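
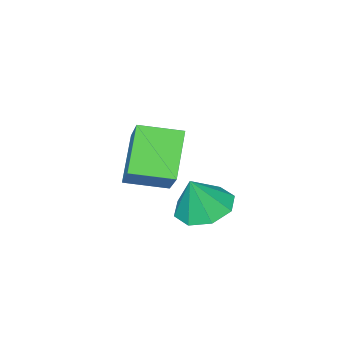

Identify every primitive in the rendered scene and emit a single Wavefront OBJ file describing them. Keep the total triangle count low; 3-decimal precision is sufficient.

v -2.782 -0.964 -1.274
v -3.646 -1.575 -0.114
v -2.038 0.098 -0.159
v -2.902 -0.513 1
v -1.898 -1.807 -1.06
v -2.762 -2.418 0.099
v -1.154 -0.745 0.054
v -2.018 -1.356 1.214
v -2.122 1.007 -0.75
v -1.49 0.589 -1.036
v -1.678 0.953 0.31
v -1.393 1.202 -1.045
v -1.723 1.7 -0.881
v -2.287 1.793 -0.64
v -2.754 1.425 -0.464
v -2.851 0.813 -0.455
v -2.52 0.314 -0.619
v -1.957 0.222 -0.859
f 2 4 1
f 5 2 1
f 1 4 3
f 3 5 1
f 2 8 4
f 6 2 5
f 6 8 2
f 4 8 3
f 7 5 3
f 3 8 7
f 7 6 5
f 8 6 7
f 10 9 12
f 10 12 11
f 12 9 13
f 12 13 11
f 13 9 14
f 13 14 11
f 14 9 15
f 14 15 11
f 15 9 16
f 15 16 11
f 16 9 17
f 16 17 11
f 17 9 18
f 17 18 11
f 18 9 10
f 18 10 11



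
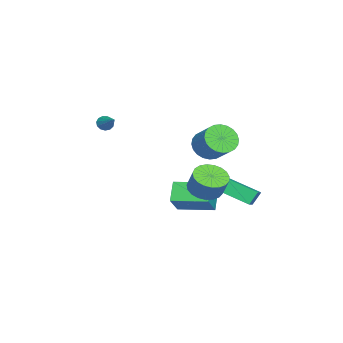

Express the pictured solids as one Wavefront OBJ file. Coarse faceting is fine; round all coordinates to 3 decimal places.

v -1.816 -0.125 -4.087
v -2.836 -0.191 -3.1
v -1.76 2.015 -3.885
v -2.78 1.949 -2.899
v -0.64 -0.269 -2.881
v -1.66 -0.335 -1.895
v -0.584 1.871 -2.68
v -1.604 1.805 -1.693
v -0.266 1.754 -1.515
v 0.411 2.345 -1.997
v 0.883 2.776 -0.808
v 0.206 2.186 -0.325
v 0.079 2.605 -1.96
v 0.55 3.036 -0.77
v -0.314 2.718 -1.845
v 0.158 3.149 -0.656
v -0.698 2.665 -1.673
v -0.226 3.096 -0.484
v -1.007 2.454 -1.474
v -0.535 2.885 -0.285
v -1.188 2.122 -1.282
v -0.717 2.553 -0.093
v -1.21 1.727 -1.13
v -0.738 2.158 0.059
v -1.069 1.336 -1.044
v -0.597 1.767 0.145
v -0.788 1.018 -1.04
v -0.316 1.449 0.149
v -0.418 0.827 -1.118
v 0.054 1.258 0.071
v -0.021 0.796 -1.265
v 0.451 1.227 -0.075
v 0.334 0.932 -1.454
v 0.806 1.363 -0.265
v 0.585 1.209 -1.654
v 1.056 1.64 -0.465
v 0.688 1.581 -1.83
v 1.16 2.012 -0.641
v 0.627 1.983 -1.952
v 1.099 2.414 -0.762
v -3.163 1.323 0.438
v -2.782 1.83 -0.386
v -1.815 2.765 0.638
v -2.197 2.257 1.462
v -3.103 2.06 -0.293
v -2.136 2.995 0.731
v -3.433 2.178 -0.088
v -2.466 3.113 0.936
v -3.722 2.166 0.196
v -2.756 3.1 1.22
v -3.926 2.025 0.517
v -2.96 2.96 1.541
v -4.014 1.777 0.826
v -3.048 2.712 1.85
v -3.973 1.46 1.076
v -3.006 2.395 2.1
v -3.808 1.123 1.229
v -2.841 2.057 2.253
v -3.545 0.815 1.262
v -2.578 1.75 2.286
v -3.224 0.585 1.169
v -2.257 1.52 2.193
v -2.894 0.467 0.964
v -1.927 1.402 1.988
v -2.604 0.48 0.68
v -1.638 1.414 1.704
v -2.4 0.62 0.359
v -1.434 1.555 1.383
v -2.312 0.868 0.05
v -1.346 1.803 1.074
v -2.354 1.185 -0.2
v -1.387 2.12 0.824
v -2.519 1.523 -0.353
v -1.552 2.457 0.671
v -2.014 -4.25 2.083
v -1.656 -4.615 1.985
v -0.966 -3.43 2.857
v -1.642 -4.424 1.763
v -1.746 -4.178 1.643
v -1.935 -3.954 1.662
v -2.149 -3.825 1.815
v -2.32 -3.831 2.053
v -2.394 -3.97 2.3
v -2.347 -4.198 2.478
v -2.195 -4.442 2.531
v -1.985 -4.626 2.441
v -1.784 -4.69 2.238
v -2.451 2.217 -2.678
v -2.854 2.611 -1.888
v -2.159 4.016 -3.425
v -2.562 4.41 -2.635
v -1.158 2.27 -2.045
v -1.561 2.664 -1.255
v -0.866 4.069 -2.792
v -1.269 4.463 -2.002
f 2 4 1
f 5 2 1
f 1 4 3
f 3 5 1
f 2 8 4
f 6 2 5
f 6 8 2
f 4 8 3
f 7 5 3
f 3 8 7
f 7 6 5
f 8 6 7
f 10 9 13
f 10 13 11
f 11 13 14
f 11 14 12
f 13 9 15
f 13 15 14
f 14 15 16
f 14 16 12
f 15 9 17
f 15 17 16
f 16 17 18
f 16 18 12
f 17 9 19
f 17 19 18
f 18 19 20
f 18 20 12
f 19 9 21
f 19 21 20
f 20 21 22
f 20 22 12
f 21 9 23
f 21 23 22
f 22 23 24
f 22 24 12
f 23 9 25
f 23 25 24
f 24 25 26
f 24 26 12
f 25 9 27
f 25 27 26
f 26 27 28
f 26 28 12
f 27 9 29
f 27 29 28
f 28 29 30
f 28 30 12
f 29 9 31
f 29 31 30
f 30 31 32
f 30 32 12
f 31 9 33
f 31 33 32
f 32 33 34
f 32 34 12
f 33 9 35
f 33 35 34
f 34 35 36
f 34 36 12
f 35 9 37
f 35 37 36
f 36 37 38
f 36 38 12
f 37 9 39
f 37 39 38
f 38 39 40
f 38 40 12
f 39 9 10
f 39 10 40
f 40 10 11
f 40 11 12
f 42 41 45
f 42 45 43
f 43 45 46
f 43 46 44
f 45 41 47
f 45 47 46
f 46 47 48
f 46 48 44
f 47 41 49
f 47 49 48
f 48 49 50
f 48 50 44
f 49 41 51
f 49 51 50
f 50 51 52
f 50 52 44
f 51 41 53
f 51 53 52
f 52 53 54
f 52 54 44
f 53 41 55
f 53 55 54
f 54 55 56
f 54 56 44
f 55 41 57
f 55 57 56
f 56 57 58
f 56 58 44
f 57 41 59
f 57 59 58
f 58 59 60
f 58 60 44
f 59 41 61
f 59 61 60
f 60 61 62
f 60 62 44
f 61 41 63
f 61 63 62
f 62 63 64
f 62 64 44
f 63 41 65
f 63 65 64
f 64 65 66
f 64 66 44
f 65 41 67
f 65 67 66
f 66 67 68
f 66 68 44
f 67 41 69
f 67 69 68
f 68 69 70
f 68 70 44
f 69 41 71
f 69 71 70
f 70 71 72
f 70 72 44
f 71 41 73
f 71 73 72
f 72 73 74
f 72 74 44
f 73 41 42
f 73 42 74
f 74 42 43
f 74 43 44
f 76 75 78
f 76 78 77
f 78 75 79
f 78 79 77
f 79 75 80
f 79 80 77
f 80 75 81
f 80 81 77
f 81 75 82
f 81 82 77
f 82 75 83
f 82 83 77
f 83 75 84
f 83 84 77
f 84 75 85
f 84 85 77
f 85 75 86
f 85 86 77
f 86 75 87
f 86 87 77
f 87 75 76
f 87 76 77
f 89 91 88
f 92 89 88
f 88 91 90
f 90 92 88
f 89 95 91
f 93 89 92
f 93 95 89
f 91 95 90
f 94 92 90
f 90 95 94
f 94 93 92
f 95 93 94



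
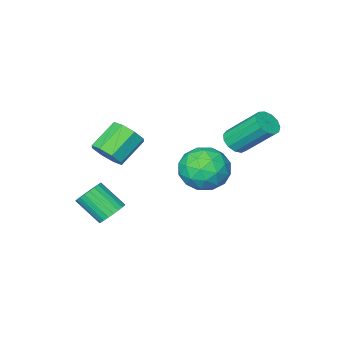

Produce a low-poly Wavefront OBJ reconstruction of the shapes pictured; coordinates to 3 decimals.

v -3.063 -0.574 -0.17
v -2.656 -0.83 0.237
v -3.33 0.358 1.657
v -3.737 0.614 1.25
v -2.488 -0.555 0.088
v -3.162 0.632 1.507
v -2.503 -0.287 -0.144
v -3.177 0.901 1.276
v -2.695 -0.109 -0.384
v -3.369 1.078 1.036
v -3.004 -0.079 -0.556
v -3.678 1.108 0.864
v -3.332 -0.206 -0.605
v -4.006 0.981 0.815
v -3.574 -0.45 -0.516
v -4.248 0.738 0.904
v -3.654 -0.733 -0.318
v -4.328 0.455 1.102
v -3.547 -0.965 -0.072
v -4.221 0.222 1.348
v -3.285 -1.074 0.143
v -3.959 0.114 1.562
v -2.953 -1.023 0.258
v -3.627 0.165 1.678
v 1.296 -3.142 -0.783
v 1.724 -2.949 -0.16
v 0.552 -3.144 0.706
v 0.124 -3.338 0.083
v 1.459 -2.476 -0.411
v 0.287 -2.672 0.454
v 1.099 -2.394 -0.88
v -0.073 -2.589 -0.015
v 0.854 -2.75 -1.292
v -0.318 -2.945 -0.427
v 0.868 -3.336 -1.406
v -0.304 -3.531 -0.54
v 1.133 -3.808 -1.154
v -0.039 -4.004 -0.289
v 1.493 -3.891 -0.685
v 0.321 -4.086 0.18
v 1.738 -3.535 -0.273
v 0.566 -3.73 0.592
v 1.134 -3.049 -4.214
v 1.587 -2.594 -3.992
v 2.099 -3.575 -3.024
v 1.646 -4.031 -3.246
v 1.381 -2.544 -3.832
v 1.893 -3.525 -2.864
v 1.138 -2.571 -3.731
v 1.649 -3.552 -2.763
v 0.894 -2.671 -3.703
v 1.405 -3.652 -2.735
v 0.686 -2.828 -3.753
v 1.197 -3.809 -2.785
v 0.547 -3.02 -3.873
v 1.058 -4.001 -2.905
v 0.497 -3.215 -4.045
v 1.008 -4.196 -3.077
v 0.544 -3.386 -4.243
v 1.055 -4.367 -3.275
v 0.681 -3.505 -4.436
v 1.193 -4.486 -3.468
v 0.887 -3.555 -4.596
v 1.399 -4.536 -3.628
v 1.131 -3.528 -4.697
v 1.642 -4.509 -3.729
v 1.375 -3.428 -4.725
v 1.886 -4.409 -3.757
v 1.583 -3.271 -4.675
v 2.094 -4.252 -3.707
v 1.722 -3.079 -4.555
v 2.233 -4.06 -3.587
v 1.772 -2.884 -4.383
v 2.283 -3.865 -3.415
v 1.725 -2.713 -4.185
v 2.236 -3.694 -3.217
v -0.795 0.089 -1.819
v -0.237 -0.265 -0.922
v -2.343 -0.015 -0.898
v -1.785 -0.369 -0.001
v -1.664 0.681 -0.353
v -0.707 0.745 -0.922
v -1.873 -1.025 -0.898
v -0.916 -0.961 -1.467
v -0.903 -0.954 -0.352
v -0.774 0.101 -0.016
v -1.806 -0.381 -1.804
v -1.677 0.674 -1.468
v -0.381 -0.079 -1.451
v -2.199 -0.201 -0.369
v -2.128 0.416 -0.576
v -1.8 0.208 -0.049
v -0.657 0.515 -1.452
v -0.329 0.307 -0.924
v -1.167 0.863 -0.59
v -2.251 -0.587 -0.896
v -1.923 -0.795 -0.368
v -0.78 -0.488 -1.771
v -0.452 -0.696 -1.244
v -1.413 -1.143 -1.23
v -0.444 -0.692 -0.589
v -1.353 -0.753 -0.048
v -1.405 -1.139 -0.575
v -0.843 -1.101 -0.909
v -0.368 -0.072 -0.391
v -1.278 -0.133 0.15
v -1.206 0.484 -0.057
v -0.644 0.522 -0.392
v -0.759 -0.477 -0.056
v -1.302 -0.147 -1.97
v -2.212 -0.208 -1.429
v -1.936 -0.802 -1.428
v -1.374 -0.764 -1.763
v -1.227 0.473 -1.772
v -2.136 0.412 -1.231
v -1.737 0.821 -0.911
v -1.175 0.859 -1.245
v -1.821 0.197 -1.764
f 2 1 5
f 2 5 3
f 3 5 6
f 3 6 4
f 5 1 7
f 5 7 6
f 6 7 8
f 6 8 4
f 7 1 9
f 7 9 8
f 8 9 10
f 8 10 4
f 9 1 11
f 9 11 10
f 10 11 12
f 10 12 4
f 11 1 13
f 11 13 12
f 12 13 14
f 12 14 4
f 13 1 15
f 13 15 14
f 14 15 16
f 14 16 4
f 15 1 17
f 15 17 16
f 16 17 18
f 16 18 4
f 17 1 19
f 17 19 18
f 18 19 20
f 18 20 4
f 19 1 21
f 19 21 20
f 20 21 22
f 20 22 4
f 21 1 23
f 21 23 22
f 22 23 24
f 22 24 4
f 23 1 2
f 23 2 24
f 24 2 3
f 24 3 4
f 26 25 29
f 26 29 27
f 27 29 30
f 27 30 28
f 29 25 31
f 29 31 30
f 30 31 32
f 30 32 28
f 31 25 33
f 31 33 32
f 32 33 34
f 32 34 28
f 33 25 35
f 33 35 34
f 34 35 36
f 34 36 28
f 35 25 37
f 35 37 36
f 36 37 38
f 36 38 28
f 37 25 39
f 37 39 38
f 38 39 40
f 38 40 28
f 39 25 41
f 39 41 40
f 40 41 42
f 40 42 28
f 41 25 26
f 41 26 42
f 42 26 27
f 42 27 28
f 44 43 47
f 44 47 45
f 45 47 48
f 45 48 46
f 47 43 49
f 47 49 48
f 48 49 50
f 48 50 46
f 49 43 51
f 49 51 50
f 50 51 52
f 50 52 46
f 51 43 53
f 51 53 52
f 52 53 54
f 52 54 46
f 53 43 55
f 53 55 54
f 54 55 56
f 54 56 46
f 55 43 57
f 55 57 56
f 56 57 58
f 56 58 46
f 57 43 59
f 57 59 58
f 58 59 60
f 58 60 46
f 59 43 61
f 59 61 60
f 60 61 62
f 60 62 46
f 61 43 63
f 61 63 62
f 62 63 64
f 62 64 46
f 63 43 65
f 63 65 64
f 64 65 66
f 64 66 46
f 65 43 67
f 65 67 66
f 66 67 68
f 66 68 46
f 67 43 69
f 67 69 68
f 68 69 70
f 68 70 46
f 69 43 71
f 69 71 70
f 70 71 72
f 70 72 46
f 71 43 73
f 71 73 72
f 72 73 74
f 72 74 46
f 73 43 75
f 73 75 74
f 74 75 76
f 74 76 46
f 75 43 44
f 75 44 76
f 76 44 45
f 76 45 46
f 77 114 93
f 114 88 117
f 93 117 82
f 114 117 93
f 77 93 89
f 93 82 94
f 89 94 78
f 93 94 89
f 77 89 98
f 89 78 99
f 98 99 84
f 89 99 98
f 77 98 110
f 98 84 113
f 110 113 87
f 98 113 110
f 77 110 114
f 110 87 118
f 114 118 88
f 110 118 114
f 78 94 105
f 94 82 108
f 105 108 86
f 94 108 105
f 82 117 95
f 117 88 116
f 95 116 81
f 117 116 95
f 88 118 115
f 118 87 111
f 115 111 79
f 118 111 115
f 87 113 112
f 113 84 100
f 112 100 83
f 113 100 112
f 84 99 104
f 99 78 101
f 104 101 85
f 99 101 104
f 80 106 92
f 106 86 107
f 92 107 81
f 106 107 92
f 80 92 90
f 92 81 91
f 90 91 79
f 92 91 90
f 80 90 97
f 90 79 96
f 97 96 83
f 90 96 97
f 80 97 102
f 97 83 103
f 102 103 85
f 97 103 102
f 80 102 106
f 102 85 109
f 106 109 86
f 102 109 106
f 81 107 95
f 107 86 108
f 95 108 82
f 107 108 95
f 79 91 115
f 91 81 116
f 115 116 88
f 91 116 115
f 83 96 112
f 96 79 111
f 112 111 87
f 96 111 112
f 85 103 104
f 103 83 100
f 104 100 84
f 103 100 104
f 86 109 105
f 109 85 101
f 105 101 78
f 109 101 105



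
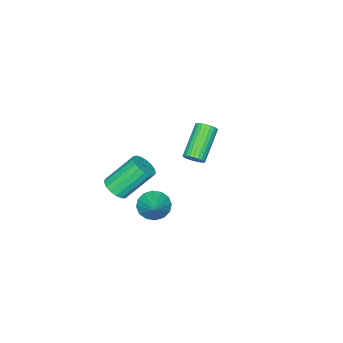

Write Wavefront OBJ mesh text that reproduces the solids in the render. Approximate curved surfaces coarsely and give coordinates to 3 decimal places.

v 2.57 2.765 -0.278
v 3.142 2.165 -0.312
v 3.51 3.615 0.578
v 3.224 2.416 -0.651
v 3.131 2.76 -0.89
v 2.887 3.106 -0.965
v 2.558 3.36 -0.857
v 2.233 3.455 -0.593
v 1.997 3.365 -0.245
v 1.915 3.114 0.094
v 2.008 2.77 0.333
v 2.252 2.424 0.409
v 2.581 2.17 0.3
v 2.907 2.075 0.036
v -2.581 1.048 -1.349
v -2.218 0.831 -0.951
v -3.836 0.356 0.266
v -4.199 0.572 -0.131
v -2.232 1.047 -0.886
v -3.85 0.572 0.332
v -2.299 1.263 -0.89
v -3.917 0.788 0.328
v -2.409 1.447 -0.965
v -4.027 0.971 0.253
v -2.545 1.569 -1.098
v -4.163 1.094 0.12
v -2.687 1.612 -1.269
v -4.305 1.137 -0.051
v -2.812 1.569 -1.452
v -4.43 1.094 -0.235
v -2.902 1.447 -1.62
v -4.52 0.972 -0.402
v -2.944 1.264 -1.746
v -4.562 0.789 -0.529
v -2.93 1.048 -1.812
v -4.548 0.573 -0.594
v -2.863 0.832 -1.808
v -4.481 0.357 -0.59
v -2.753 0.649 -1.733
v -4.371 0.173 -0.515
v -2.617 0.526 -1.6
v -4.235 0.051 -0.382
v -2.475 0.483 -1.429
v -4.093 0.008 -0.211
v -2.35 0.526 -1.245
v -3.968 0.051 -0.028
v -2.26 0.648 -1.078
v -3.878 0.173 0.14
v 2.344 0.216 -0.634
v 2.716 -0.174 -0.141
v 1.647 0.714 1.367
v 1.276 1.104 0.874
v 2.905 0.117 -0.178
v 1.837 1.005 1.33
v 2.967 0.431 -0.319
v 1.899 1.318 1.189
v 2.886 0.695 -0.532
v 1.817 1.583 0.975
v 2.68 0.85 -0.769
v 1.612 1.738 0.739
v 2.398 0.86 -0.975
v 1.33 1.747 0.533
v 2.103 0.722 -1.102
v 1.035 1.609 0.406
v 1.864 0.468 -1.123
v 0.796 1.356 0.385
v 1.734 0.157 -1.031
v 0.666 1.044 0.477
v 1.745 -0.141 -0.848
v 0.676 0.747 0.659
v 1.892 -0.357 -0.617
v 0.824 0.531 0.891
v 2.143 -0.442 -0.389
v 1.075 0.446 1.119
v 2.44 -0.375 -0.217
v 1.372 0.512 1.29
f 2 1 4
f 2 4 3
f 4 1 5
f 4 5 3
f 5 1 6
f 5 6 3
f 6 1 7
f 6 7 3
f 7 1 8
f 7 8 3
f 8 1 9
f 8 9 3
f 9 1 10
f 9 10 3
f 10 1 11
f 10 11 3
f 11 1 12
f 11 12 3
f 12 1 13
f 12 13 3
f 13 1 14
f 13 14 3
f 14 1 2
f 14 2 3
f 16 15 19
f 16 19 17
f 17 19 20
f 17 20 18
f 19 15 21
f 19 21 20
f 20 21 22
f 20 22 18
f 21 15 23
f 21 23 22
f 22 23 24
f 22 24 18
f 23 15 25
f 23 25 24
f 24 25 26
f 24 26 18
f 25 15 27
f 25 27 26
f 26 27 28
f 26 28 18
f 27 15 29
f 27 29 28
f 28 29 30
f 28 30 18
f 29 15 31
f 29 31 30
f 30 31 32
f 30 32 18
f 31 15 33
f 31 33 32
f 32 33 34
f 32 34 18
f 33 15 35
f 33 35 34
f 34 35 36
f 34 36 18
f 35 15 37
f 35 37 36
f 36 37 38
f 36 38 18
f 37 15 39
f 37 39 38
f 38 39 40
f 38 40 18
f 39 15 41
f 39 41 40
f 40 41 42
f 40 42 18
f 41 15 43
f 41 43 42
f 42 43 44
f 42 44 18
f 43 15 45
f 43 45 44
f 44 45 46
f 44 46 18
f 45 15 47
f 45 47 46
f 46 47 48
f 46 48 18
f 47 15 16
f 47 16 48
f 48 16 17
f 48 17 18
f 50 49 53
f 50 53 51
f 51 53 54
f 51 54 52
f 53 49 55
f 53 55 54
f 54 55 56
f 54 56 52
f 55 49 57
f 55 57 56
f 56 57 58
f 56 58 52
f 57 49 59
f 57 59 58
f 58 59 60
f 58 60 52
f 59 49 61
f 59 61 60
f 60 61 62
f 60 62 52
f 61 49 63
f 61 63 62
f 62 63 64
f 62 64 52
f 63 49 65
f 63 65 64
f 64 65 66
f 64 66 52
f 65 49 67
f 65 67 66
f 66 67 68
f 66 68 52
f 67 49 69
f 67 69 68
f 68 69 70
f 68 70 52
f 69 49 71
f 69 71 70
f 70 71 72
f 70 72 52
f 71 49 73
f 71 73 72
f 72 73 74
f 72 74 52
f 73 49 75
f 73 75 74
f 74 75 76
f 74 76 52
f 75 49 50
f 75 50 76
f 76 50 51
f 76 51 52



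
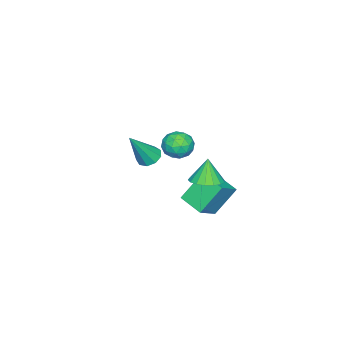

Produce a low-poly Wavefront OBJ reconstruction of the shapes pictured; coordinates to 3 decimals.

v -3.69 -1.103 -2.973
v -2.43 -1.297 -2.145
v -3.235 0.22 -3.354
v -1.976 0.026 -2.526
v -2.804 -1.846 -4.494
v -1.545 -2.04 -3.666
v -2.35 -0.523 -4.875
v -1.09 -0.717 -4.047
v -0.888 -0.284 -1.403
v -0.335 0.394 -1.195
v -1.252 -0.396 -0.077
v -0.709 0.589 -1.281
v -1.125 0.584 -1.395
v -1.486 0.38 -1.511
v -1.71 0.024 -1.603
v -1.746 -0.403 -1.649
v -1.585 -0.803 -1.638
v -1.265 -1.084 -1.574
v -0.858 -1.181 -1.47
v -0.459 -1.073 -1.352
v -0.157 -0.785 -1.245
v -0.023 -0.382 -1.174
v -0.087 0.044 -1.156
v -1.121 -3.595 -0.834
v -0.743 -3.009 -0.9
v -0.039 -4.085 0.994
v -1.138 -2.921 -0.643
v -1.525 -3.149 -0.476
v -1.722 -3.586 -0.476
v -1.638 -4.026 -0.644
v -1.312 -4.265 -0.901
v -0.896 -4.19 -1.127
v -0.586 -3.836 -1.215
v -0.525 -3.37 -1.126
v 0.83 -0.619 2.213
v 1.27 0.094 2.142
v 1.87 -1.194 2.878
v 2.31 -0.481 2.807
v 1.634 -0.51 3.306
v 0.991 -0.155 2.896
v 2.149 -0.945 2.124
v 1.506 -0.59 1.714
v 2.085 -0.107 2.088
v 1.767 0.161 2.818
v 1.373 -1.261 2.202
v 1.055 -0.993 2.932
v 0.959 -0.212 2.119
v 2.181 -0.888 2.901
v 1.783 -0.905 3.194
v 2.042 -0.486 3.153
v 0.795 -0.358 2.562
v 1.054 0.061 2.521
v 1.267 -0.294 3.205
v 2.086 -1.161 2.499
v 2.345 -0.742 2.458
v 1.098 -0.614 1.867
v 1.357 -0.195 1.826
v 1.873 -0.806 1.815
v 1.697 0.089 2.046
v 2.308 -0.249 2.436
v 2.213 -0.522 2.035
v 1.836 -0.313 1.794
v 1.51 0.247 2.475
v 2.12 -0.091 2.866
v 1.723 -0.109 3.159
v 1.346 0.101 2.918
v 1.989 0.128 2.443
v 1.02 -1.009 2.154
v 1.63 -1.347 2.545
v 1.794 -1.201 2.102
v 1.417 -0.991 1.861
v 0.832 -0.851 2.584
v 1.443 -1.189 2.974
v 1.304 -0.787 3.226
v 0.927 -0.578 2.985
v 1.151 -1.228 2.577
f 2 4 1
f 5 2 1
f 1 4 3
f 3 5 1
f 2 8 4
f 6 2 5
f 6 8 2
f 4 8 3
f 7 5 3
f 3 8 7
f 7 6 5
f 8 6 7
f 10 9 12
f 10 12 11
f 12 9 13
f 12 13 11
f 13 9 14
f 13 14 11
f 14 9 15
f 14 15 11
f 15 9 16
f 15 16 11
f 16 9 17
f 16 17 11
f 17 9 18
f 17 18 11
f 18 9 19
f 18 19 11
f 19 9 20
f 19 20 11
f 20 9 21
f 20 21 11
f 21 9 22
f 21 22 11
f 22 9 23
f 22 23 11
f 23 9 10
f 23 10 11
f 25 24 27
f 25 27 26
f 27 24 28
f 27 28 26
f 28 24 29
f 28 29 26
f 29 24 30
f 29 30 26
f 30 24 31
f 30 31 26
f 31 24 32
f 31 32 26
f 32 24 33
f 32 33 26
f 33 24 34
f 33 34 26
f 34 24 25
f 34 25 26
f 35 72 51
f 72 46 75
f 51 75 40
f 72 75 51
f 35 51 47
f 51 40 52
f 47 52 36
f 51 52 47
f 35 47 56
f 47 36 57
f 56 57 42
f 47 57 56
f 35 56 68
f 56 42 71
f 68 71 45
f 56 71 68
f 35 68 72
f 68 45 76
f 72 76 46
f 68 76 72
f 36 52 63
f 52 40 66
f 63 66 44
f 52 66 63
f 40 75 53
f 75 46 74
f 53 74 39
f 75 74 53
f 46 76 73
f 76 45 69
f 73 69 37
f 76 69 73
f 45 71 70
f 71 42 58
f 70 58 41
f 71 58 70
f 42 57 62
f 57 36 59
f 62 59 43
f 57 59 62
f 38 64 50
f 64 44 65
f 50 65 39
f 64 65 50
f 38 50 48
f 50 39 49
f 48 49 37
f 50 49 48
f 38 48 55
f 48 37 54
f 55 54 41
f 48 54 55
f 38 55 60
f 55 41 61
f 60 61 43
f 55 61 60
f 38 60 64
f 60 43 67
f 64 67 44
f 60 67 64
f 39 65 53
f 65 44 66
f 53 66 40
f 65 66 53
f 37 49 73
f 49 39 74
f 73 74 46
f 49 74 73
f 41 54 70
f 54 37 69
f 70 69 45
f 54 69 70
f 43 61 62
f 61 41 58
f 62 58 42
f 61 58 62
f 44 67 63
f 67 43 59
f 63 59 36
f 67 59 63



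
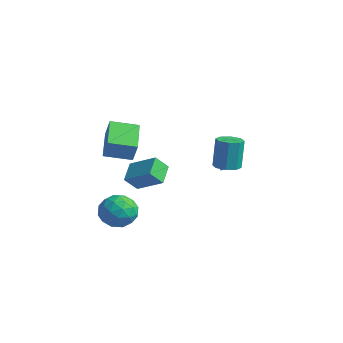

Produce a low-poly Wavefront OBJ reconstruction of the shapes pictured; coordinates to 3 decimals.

v -2.074 4.005 -1.86
v -1.699 4.386 -1.407
v -2.886 3.855 -1.06
v -1.877 4.6 -1.547
v -2.093 4.696 -1.75
v -2.306 4.656 -1.974
v -2.473 4.486 -2.175
v -2.56 4.221 -2.314
v -2.551 3.914 -2.363
v -2.448 3.624 -2.312
v -2.27 3.41 -2.172
v -2.054 3.314 -1.97
v -1.841 3.355 -1.746
v -1.674 3.525 -1.544
v -1.587 3.789 -1.405
v -1.596 4.097 -1.356
v -3.507 -1.189 -1.368
v -3.734 -1.923 -0.512
v -1.955 -0.609 -0.459
v -2.182 -1.343 0.397
v -2.758 -2.177 -2.017
v -2.985 -2.911 -1.161
v -1.206 -1.597 -1.108
v -1.433 -2.331 -0.252
v -3.115 -2.268 -4.345
v -2.191 -2.657 -3.67
v -4.249 -3.683 -3.61
v -3.325 -4.072 -2.935
v -3.847 -3.01 -2.69
v -3.147 -2.135 -3.144
v -3.293 -4.205 -4.136
v -2.593 -3.33 -4.59
v -2.301 -3.854 -3.54
v -2.644 -3.116 -2.646
v -3.796 -3.224 -4.634
v -4.139 -2.486 -3.74
v -2.553 -2.338 -4.072
v -3.887 -4.002 -3.208
v -4.194 -3.377 -3.064
v -3.651 -3.606 -2.667
v -3.115 -2.031 -3.763
v -2.572 -2.26 -3.366
v -3.546 -2.467 -2.79
v -3.868 -4.08 -3.914
v -3.325 -4.309 -3.517
v -2.789 -2.734 -4.613
v -2.246 -2.963 -4.216
v -2.894 -3.873 -4.49
v -2.075 -3.271 -3.599
v -2.742 -4.103 -3.167
v -2.723 -4.181 -3.873
v -2.311 -3.667 -4.14
v -2.276 -2.837 -3.073
v -2.943 -3.668 -2.641
v -3.25 -3.044 -2.497
v -2.838 -2.53 -2.764
v -2.341 -3.54 -2.997
v -3.497 -2.672 -4.639
v -4.164 -3.503 -4.207
v -3.602 -3.81 -4.516
v -3.19 -3.296 -4.783
v -3.698 -2.237 -4.113
v -4.365 -3.069 -3.681
v -4.129 -2.673 -3.14
v -3.717 -2.159 -3.407
v -4.099 -2.8 -4.283
v -2.748 -4.509 1.297
v -2.194 -4.592 2.525
v -4.2 -3.249 2.037
v -3.647 -3.332 3.265
v -1.793 -3.208 0.955
v -1.24 -3.291 2.183
v -3.246 -1.948 1.695
v -2.692 -2.031 2.923
v -0.678 2.528 -0.944
v -0.095 3.088 -0.994
v -0.239 3.412 0.954
v -0.822 2.852 1.004
v -0.661 3.327 -1.076
v -0.805 3.651 0.872
v -1.237 3.098 -1.08
v -1.381 3.422 0.868
v -1.486 2.535 -1.005
v -1.629 2.859 0.943
v -1.261 1.968 -0.894
v -1.405 2.292 1.054
v -0.695 1.729 -0.812
v -0.839 2.053 1.136
v -0.119 1.958 -0.808
v -0.263 2.282 1.14
v 0.129 2.521 -0.883
v -0.014 2.845 1.065
f 2 1 4
f 2 4 3
f 4 1 5
f 4 5 3
f 5 1 6
f 5 6 3
f 6 1 7
f 6 7 3
f 7 1 8
f 7 8 3
f 8 1 9
f 8 9 3
f 9 1 10
f 9 10 3
f 10 1 11
f 10 11 3
f 11 1 12
f 11 12 3
f 12 1 13
f 12 13 3
f 13 1 14
f 13 14 3
f 14 1 15
f 14 15 3
f 15 1 16
f 15 16 3
f 16 1 2
f 16 2 3
f 18 20 17
f 21 18 17
f 17 20 19
f 19 21 17
f 18 24 20
f 22 18 21
f 22 24 18
f 20 24 19
f 23 21 19
f 19 24 23
f 23 22 21
f 24 22 23
f 25 62 41
f 62 36 65
f 41 65 30
f 62 65 41
f 25 41 37
f 41 30 42
f 37 42 26
f 41 42 37
f 25 37 46
f 37 26 47
f 46 47 32
f 37 47 46
f 25 46 58
f 46 32 61
f 58 61 35
f 46 61 58
f 25 58 62
f 58 35 66
f 62 66 36
f 58 66 62
f 26 42 53
f 42 30 56
f 53 56 34
f 42 56 53
f 30 65 43
f 65 36 64
f 43 64 29
f 65 64 43
f 36 66 63
f 66 35 59
f 63 59 27
f 66 59 63
f 35 61 60
f 61 32 48
f 60 48 31
f 61 48 60
f 32 47 52
f 47 26 49
f 52 49 33
f 47 49 52
f 28 54 40
f 54 34 55
f 40 55 29
f 54 55 40
f 28 40 38
f 40 29 39
f 38 39 27
f 40 39 38
f 28 38 45
f 38 27 44
f 45 44 31
f 38 44 45
f 28 45 50
f 45 31 51
f 50 51 33
f 45 51 50
f 28 50 54
f 50 33 57
f 54 57 34
f 50 57 54
f 29 55 43
f 55 34 56
f 43 56 30
f 55 56 43
f 27 39 63
f 39 29 64
f 63 64 36
f 39 64 63
f 31 44 60
f 44 27 59
f 60 59 35
f 44 59 60
f 33 51 52
f 51 31 48
f 52 48 32
f 51 48 52
f 34 57 53
f 57 33 49
f 53 49 26
f 57 49 53
f 68 70 67
f 71 68 67
f 67 70 69
f 69 71 67
f 68 74 70
f 72 68 71
f 72 74 68
f 70 74 69
f 73 71 69
f 69 74 73
f 73 72 71
f 74 72 73
f 76 75 79
f 76 79 77
f 77 79 80
f 77 80 78
f 79 75 81
f 79 81 80
f 80 81 82
f 80 82 78
f 81 75 83
f 81 83 82
f 82 83 84
f 82 84 78
f 83 75 85
f 83 85 84
f 84 85 86
f 84 86 78
f 85 75 87
f 85 87 86
f 86 87 88
f 86 88 78
f 87 75 89
f 87 89 88
f 88 89 90
f 88 90 78
f 89 75 91
f 89 91 90
f 90 91 92
f 90 92 78
f 91 75 76
f 91 76 92
f 92 76 77
f 92 77 78



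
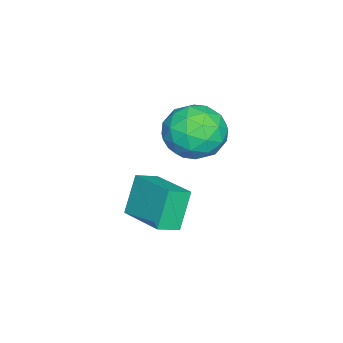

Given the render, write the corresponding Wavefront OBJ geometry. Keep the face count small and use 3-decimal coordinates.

v 1.221 -3.503 1.164
v 0.498 -3.366 2.562
v 2.311 -1.965 1.577
v 1.587 -1.827 2.975
v 1.853 -4.053 1.545
v 1.129 -3.915 2.943
v 2.942 -2.514 1.958
v 2.219 -2.377 3.356
v -2.596 -2.376 3.477
v -1.735 -2.051 2.677
v -1.265 -3.429 4.483
v -0.404 -3.104 3.683
v -0.877 -2.273 4.44
v -1.7 -1.622 3.818
v -1.3 -3.858 3.342
v -2.123 -3.207 2.72
v -0.934 -2.967 2.593
v -0.672 -1.988 3.271
v -2.328 -3.492 3.889
v -2.066 -2.513 4.567
v -2.283 -2.121 2.989
v -0.717 -3.359 4.171
v -0.995 -2.87 4.616
v -0.489 -2.68 4.146
v -2.262 -1.869 3.659
v -1.756 -1.678 3.189
v -1.251 -1.809 4.225
v -1.244 -3.802 3.971
v -0.738 -3.611 3.501
v -2.511 -2.8 3.014
v -2.005 -2.61 2.544
v -1.749 -3.671 2.935
v -1.306 -2.469 2.469
v -0.523 -3.088 3.06
v -1.05 -3.531 2.86
v -1.534 -3.148 2.495
v -1.152 -1.893 2.868
v -0.369 -2.512 3.459
v -0.647 -2.024 3.904
v -1.131 -1.641 3.538
v -0.681 -2.432 2.819
v -2.631 -2.968 3.701
v -1.848 -3.587 4.292
v -1.869 -3.839 3.622
v -2.353 -3.456 3.256
v -2.477 -2.392 4.1
v -1.694 -3.011 4.691
v -1.466 -2.332 4.665
v -1.95 -1.949 4.3
v -2.319 -3.048 4.341
f 2 4 1
f 5 2 1
f 1 4 3
f 3 5 1
f 2 8 4
f 6 2 5
f 6 8 2
f 4 8 3
f 7 5 3
f 3 8 7
f 7 6 5
f 8 6 7
f 9 46 25
f 46 20 49
f 25 49 14
f 46 49 25
f 9 25 21
f 25 14 26
f 21 26 10
f 25 26 21
f 9 21 30
f 21 10 31
f 30 31 16
f 21 31 30
f 9 30 42
f 30 16 45
f 42 45 19
f 30 45 42
f 9 42 46
f 42 19 50
f 46 50 20
f 42 50 46
f 10 26 37
f 26 14 40
f 37 40 18
f 26 40 37
f 14 49 27
f 49 20 48
f 27 48 13
f 49 48 27
f 20 50 47
f 50 19 43
f 47 43 11
f 50 43 47
f 19 45 44
f 45 16 32
f 44 32 15
f 45 32 44
f 16 31 36
f 31 10 33
f 36 33 17
f 31 33 36
f 12 38 24
f 38 18 39
f 24 39 13
f 38 39 24
f 12 24 22
f 24 13 23
f 22 23 11
f 24 23 22
f 12 22 29
f 22 11 28
f 29 28 15
f 22 28 29
f 12 29 34
f 29 15 35
f 34 35 17
f 29 35 34
f 12 34 38
f 34 17 41
f 38 41 18
f 34 41 38
f 13 39 27
f 39 18 40
f 27 40 14
f 39 40 27
f 11 23 47
f 23 13 48
f 47 48 20
f 23 48 47
f 15 28 44
f 28 11 43
f 44 43 19
f 28 43 44
f 17 35 36
f 35 15 32
f 36 32 16
f 35 32 36
f 18 41 37
f 41 17 33
f 37 33 10
f 41 33 37



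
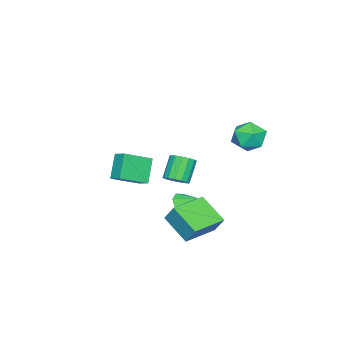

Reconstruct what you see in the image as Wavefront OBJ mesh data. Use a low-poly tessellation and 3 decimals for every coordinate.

v -3.011 -1.4 -2.851
v -2.594 -0.796 -2.486
v -3.651 -0.876 -1.144
v -4.069 -1.48 -1.509
v -2.895 -0.6 -2.712
v -3.952 -0.68 -1.37
v -3.228 -0.619 -2.975
v -4.285 -0.699 -1.633
v -3.502 -0.847 -3.205
v -4.56 -0.927 -1.863
v -3.645 -1.223 -3.34
v -4.703 -1.303 -1.998
v -3.619 -1.647 -3.344
v -4.676 -1.726 -2.002
v -3.429 -2.004 -3.216
v -4.486 -2.084 -1.874
v -3.128 -2.2 -2.99
v -4.185 -2.28 -1.648
v -2.795 -2.181 -2.727
v -3.852 -2.261 -1.385
v -2.52 -1.953 -2.497
v -3.578 -2.033 -1.155
v -2.377 -1.577 -2.362
v -3.435 -1.657 -1.02
v -2.404 -1.154 -2.358
v -3.461 -1.233 -1.016
v 2.469 3.91 -2.557
v 1.918 2.301 -1.448
v 2.698 4.599 -1.443
v 2.146 2.991 -0.334
v 4.534 3.209 -2.546
v 3.982 1.601 -1.437
v 4.762 3.899 -1.432
v 4.211 2.29 -0.323
v 1.499 1.413 -1.677
v 2.146 1.712 -2.042
v 1.481 2.327 -0.963
v 1.624 1.902 -2.299
v 1.028 1.806 -2.191
v 0.709 1.48 -1.783
v 0.852 1.115 -1.313
v 1.375 0.925 -1.056
v 1.97 1.02 -1.164
v 2.289 1.346 -1.572
v -1.051 -4.377 -0.42
v -0.705 -3.568 -0.012
v -2.52 -3.313 -1.286
v -2.174 -2.504 -0.879
v 0.014 -4.096 -1.881
v 0.36 -3.287 -1.474
v -1.455 -3.032 -2.748
v -1.109 -2.223 -2.34
v -1.439 4.812 2.372
v -0.739 3.911 2.484
v -2.841 3.809 3.056
v -2.141 2.908 3.168
v -2.003 3.828 3.838
v -1.137 4.447 3.415
v -2.443 3.273 2.125
v -1.577 3.892 1.702
v -1.36 2.959 2.331
v -1.088 3.302 3.39
v -2.492 4.418 2.15
v -2.22 4.761 3.209
f 2 1 5
f 2 5 3
f 3 5 6
f 3 6 4
f 5 1 7
f 5 7 6
f 6 7 8
f 6 8 4
f 7 1 9
f 7 9 8
f 8 9 10
f 8 10 4
f 9 1 11
f 9 11 10
f 10 11 12
f 10 12 4
f 11 1 13
f 11 13 12
f 12 13 14
f 12 14 4
f 13 1 15
f 13 15 14
f 14 15 16
f 14 16 4
f 15 1 17
f 15 17 16
f 16 17 18
f 16 18 4
f 17 1 19
f 17 19 18
f 18 19 20
f 18 20 4
f 19 1 21
f 19 21 20
f 20 21 22
f 20 22 4
f 21 1 23
f 21 23 22
f 22 23 24
f 22 24 4
f 23 1 25
f 23 25 24
f 24 25 26
f 24 26 4
f 25 1 2
f 25 2 26
f 26 2 3
f 26 3 4
f 28 30 27
f 31 28 27
f 27 30 29
f 29 31 27
f 28 34 30
f 32 28 31
f 32 34 28
f 30 34 29
f 33 31 29
f 29 34 33
f 33 32 31
f 34 32 33
f 36 35 38
f 36 38 37
f 38 35 39
f 38 39 37
f 39 35 40
f 39 40 37
f 40 35 41
f 40 41 37
f 41 35 42
f 41 42 37
f 42 35 43
f 42 43 37
f 43 35 44
f 43 44 37
f 44 35 36
f 44 36 37
f 46 48 45
f 49 46 45
f 45 48 47
f 47 49 45
f 46 52 48
f 50 46 49
f 50 52 46
f 48 52 47
f 51 49 47
f 47 52 51
f 51 50 49
f 52 50 51
f 53 64 58
f 53 58 54
f 53 54 60
f 53 60 63
f 53 63 64
f 54 58 62
f 58 64 57
f 64 63 55
f 63 60 59
f 60 54 61
f 56 62 57
f 56 57 55
f 56 55 59
f 56 59 61
f 56 61 62
f 57 62 58
f 55 57 64
f 59 55 63
f 61 59 60
f 62 61 54



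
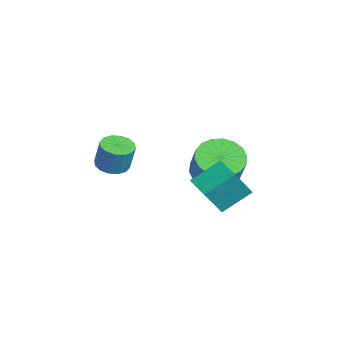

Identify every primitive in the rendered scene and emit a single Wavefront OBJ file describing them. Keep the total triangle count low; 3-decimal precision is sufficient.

v -3.283 -1.156 0.555
v -2.585 -1.43 0.43
v -2.279 -1.237 1.72
v -2.977 -0.964 1.845
v -2.556 -1.043 0.365
v -2.25 -0.85 1.656
v -2.722 -0.686 0.351
v -2.416 -0.493 1.642
v -3.038 -0.456 0.392
v -2.732 -0.263 1.682
v -3.42 -0.413 0.476
v -3.114 -0.22 1.766
v -3.765 -0.569 0.582
v -3.459 -0.377 1.872
v -3.981 -0.883 0.68
v -3.675 -0.69 1.97
v -4.01 -1.27 0.744
v -3.704 -1.077 2.035
v -3.844 -1.627 0.758
v -3.538 -1.434 2.049
v -3.528 -1.857 0.718
v -3.222 -1.664 2.008
v -3.146 -1.9 0.634
v -2.84 -1.707 1.924
v -2.801 -1.743 0.528
v -2.495 -1.551 1.818
v -1.159 2.72 0.876
v -0.292 2.417 0.308
v 0.546 2.438 1.576
v -0.321 2.74 2.144
v -0.272 2.896 0.287
v 0.566 2.917 1.554
v -0.427 3.341 0.382
v 0.411 3.362 1.65
v -0.727 3.663 0.575
v 0.111 3.684 1.843
v -1.113 3.798 0.828
v -0.275 3.818 2.096
v -1.508 3.719 1.09
v -0.67 3.74 2.358
v -1.834 3.442 1.31
v -0.996 3.463 2.578
v -2.026 3.022 1.444
v -1.188 3.043 2.712
v -2.046 2.543 1.466
v -1.208 2.564 2.733
v -1.891 2.098 1.37
v -1.053 2.119 2.638
v -1.591 1.776 1.177
v -0.753 1.797 2.445
v -1.205 1.642 0.924
v -0.367 1.662 2.192
v -0.81 1.72 0.662
v 0.028 1.741 1.93
v -0.484 1.997 0.442
v 0.354 2.018 1.71
v 1.19 1.816 0.784
v 1.61 1.001 2.156
v 0.972 3.096 1.612
v 1.392 2.281 2.984
v 2.328 2.119 0.616
v 2.748 1.304 1.988
v 2.11 3.399 1.444
v 2.53 2.584 2.816
f 2 1 5
f 2 5 3
f 3 5 6
f 3 6 4
f 5 1 7
f 5 7 6
f 6 7 8
f 6 8 4
f 7 1 9
f 7 9 8
f 8 9 10
f 8 10 4
f 9 1 11
f 9 11 10
f 10 11 12
f 10 12 4
f 11 1 13
f 11 13 12
f 12 13 14
f 12 14 4
f 13 1 15
f 13 15 14
f 14 15 16
f 14 16 4
f 15 1 17
f 15 17 16
f 16 17 18
f 16 18 4
f 17 1 19
f 17 19 18
f 18 19 20
f 18 20 4
f 19 1 21
f 19 21 20
f 20 21 22
f 20 22 4
f 21 1 23
f 21 23 22
f 22 23 24
f 22 24 4
f 23 1 25
f 23 25 24
f 24 25 26
f 24 26 4
f 25 1 2
f 25 2 26
f 26 2 3
f 26 3 4
f 28 27 31
f 28 31 29
f 29 31 32
f 29 32 30
f 31 27 33
f 31 33 32
f 32 33 34
f 32 34 30
f 33 27 35
f 33 35 34
f 34 35 36
f 34 36 30
f 35 27 37
f 35 37 36
f 36 37 38
f 36 38 30
f 37 27 39
f 37 39 38
f 38 39 40
f 38 40 30
f 39 27 41
f 39 41 40
f 40 41 42
f 40 42 30
f 41 27 43
f 41 43 42
f 42 43 44
f 42 44 30
f 43 27 45
f 43 45 44
f 44 45 46
f 44 46 30
f 45 27 47
f 45 47 46
f 46 47 48
f 46 48 30
f 47 27 49
f 47 49 48
f 48 49 50
f 48 50 30
f 49 27 51
f 49 51 50
f 50 51 52
f 50 52 30
f 51 27 53
f 51 53 52
f 52 53 54
f 52 54 30
f 53 27 55
f 53 55 54
f 54 55 56
f 54 56 30
f 55 27 28
f 55 28 56
f 56 28 29
f 56 29 30
f 58 60 57
f 61 58 57
f 57 60 59
f 59 61 57
f 58 64 60
f 62 58 61
f 62 64 58
f 60 64 59
f 63 61 59
f 59 64 63
f 63 62 61
f 64 62 63



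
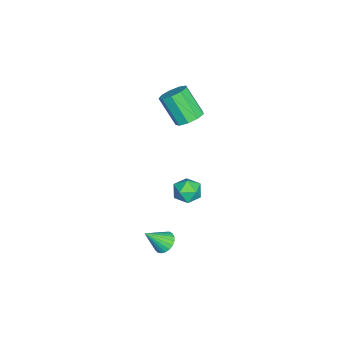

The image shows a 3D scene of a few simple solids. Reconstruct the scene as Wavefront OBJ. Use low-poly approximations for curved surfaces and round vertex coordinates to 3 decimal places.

v -0.717 0.103 -2.288
v -0.465 0.456 -1.543
v 0.365 -0.776 -2.237
v 0.617 -0.423 -1.492
v -0.106 -0.892 -1.525
v -0.775 -0.349 -1.556
v 0.675 0.029 -2.224
v 0.006 0.572 -2.255
v 0.395 0.41 -1.503
v -0.087 -0.159 -1.071
v -0.013 -0.161 -2.709
v -0.495 -0.73 -2.277
v -2.392 -0.507 2.028
v -1.65 -0.901 2.024
v -2.186 -1.927 3.568
v -2.928 -1.533 3.572
v -1.62 -0.428 2.348
v -2.155 -1.454 3.893
v -1.951 0.008 2.523
v -2.486 -1.018 4.068
v -2.488 0.203 2.466
v -3.024 -0.823 4.011
v -2.981 0.066 2.204
v -3.517 -0.96 3.748
v -3.198 -0.34 1.859
v -3.734 -1.365 3.404
v -3.038 -0.823 1.594
v -3.574 -1.849 3.138
v -2.576 -1.159 1.531
v -3.112 -2.185 3.076
v -2.028 -1.19 1.701
v -2.564 -2.215 3.245
v 2.336 -0.867 -4.179
v 2.958 -0.889 -4.501
v 2.884 -1.773 -3.061
v 2.988 -0.657 -4.328
v 2.905 -0.462 -4.129
v 2.724 -0.336 -3.939
v 2.476 -0.302 -3.79
v 2.204 -0.366 -3.709
v 1.955 -0.516 -3.709
v 1.772 -0.727 -3.79
v 1.686 -0.963 -3.939
v 1.713 -1.181 -4.129
v 1.848 -1.345 -4.328
v 2.067 -1.427 -4.501
v 2.333 -1.412 -4.619
v 2.599 -1.302 -4.66
v 2.82 -1.117 -4.619
f 1 12 6
f 1 6 2
f 1 2 8
f 1 8 11
f 1 11 12
f 2 6 10
f 6 12 5
f 12 11 3
f 11 8 7
f 8 2 9
f 4 10 5
f 4 5 3
f 4 3 7
f 4 7 9
f 4 9 10
f 5 10 6
f 3 5 12
f 7 3 11
f 9 7 8
f 10 9 2
f 14 13 17
f 14 17 15
f 15 17 18
f 15 18 16
f 17 13 19
f 17 19 18
f 18 19 20
f 18 20 16
f 19 13 21
f 19 21 20
f 20 21 22
f 20 22 16
f 21 13 23
f 21 23 22
f 22 23 24
f 22 24 16
f 23 13 25
f 23 25 24
f 24 25 26
f 24 26 16
f 25 13 27
f 25 27 26
f 26 27 28
f 26 28 16
f 27 13 29
f 27 29 28
f 28 29 30
f 28 30 16
f 29 13 31
f 29 31 30
f 30 31 32
f 30 32 16
f 31 13 14
f 31 14 32
f 32 14 15
f 32 15 16
f 34 33 36
f 34 36 35
f 36 33 37
f 36 37 35
f 37 33 38
f 37 38 35
f 38 33 39
f 38 39 35
f 39 33 40
f 39 40 35
f 40 33 41
f 40 41 35
f 41 33 42
f 41 42 35
f 42 33 43
f 42 43 35
f 43 33 44
f 43 44 35
f 44 33 45
f 44 45 35
f 45 33 46
f 45 46 35
f 46 33 47
f 46 47 35
f 47 33 48
f 47 48 35
f 48 33 49
f 48 49 35
f 49 33 34
f 49 34 35



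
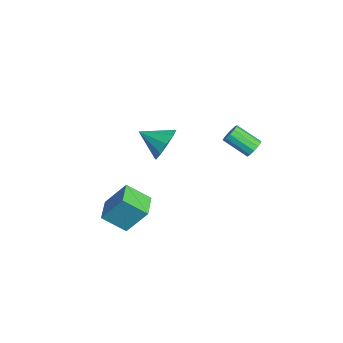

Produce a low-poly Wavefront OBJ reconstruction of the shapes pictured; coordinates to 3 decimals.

v -1.696 -0.749 2.14
v -0.958 -0.844 2.808
v -2.404 -1.891 2.76
v -1.378 -0.456 3.042
v -1.92 -0.18 2.931
v -2.377 -0.122 2.519
v -2.573 -0.302 1.962
v -2.435 -0.654 1.472
v -2.014 -1.041 1.238
v -1.472 -1.317 1.348
v -1.016 -1.376 1.761
v -0.819 -1.195 2.318
v -0.101 -4.067 -0.058
v 0.205 -3.1 1.318
v 0.323 -2.979 -0.918
v 0.63 -2.012 0.458
v 1.11 -4.508 -0.018
v 1.417 -3.541 1.358
v 1.535 -3.42 -0.878
v 1.841 -2.453 0.498
v 0.459 2.953 2.894
v 0.899 2.834 3.184
v 0.141 1.867 3.935
v -0.299 1.987 3.646
v 0.757 3.06 3.331
v -0 2.093 4.083
v 0.521 3.251 3.34
v -0.236 2.284 4.092
v 0.265 3.349 3.207
v -0.492 2.382 3.959
v 0.071 3.32 2.975
v -0.687 2.353 3.727
v -0.001 3.176 2.717
v -0.758 2.209 3.469
v 0.074 2.96 2.515
v -0.683 1.993 3.267
v 0.27 2.743 2.434
v -0.487 1.776 3.186
v 0.527 2.592 2.498
v -0.23 1.625 3.25
v 0.762 2.556 2.689
v 0.004 1.59 3.44
v 0.9 2.647 2.944
v 0.143 1.68 3.696
f 2 1 4
f 2 4 3
f 4 1 5
f 4 5 3
f 5 1 6
f 5 6 3
f 6 1 7
f 6 7 3
f 7 1 8
f 7 8 3
f 8 1 9
f 8 9 3
f 9 1 10
f 9 10 3
f 10 1 11
f 10 11 3
f 11 1 12
f 11 12 3
f 12 1 2
f 12 2 3
f 14 16 13
f 17 14 13
f 13 16 15
f 15 17 13
f 14 20 16
f 18 14 17
f 18 20 14
f 16 20 15
f 19 17 15
f 15 20 19
f 19 18 17
f 20 18 19
f 22 21 25
f 22 25 23
f 23 25 26
f 23 26 24
f 25 21 27
f 25 27 26
f 26 27 28
f 26 28 24
f 27 21 29
f 27 29 28
f 28 29 30
f 28 30 24
f 29 21 31
f 29 31 30
f 30 31 32
f 30 32 24
f 31 21 33
f 31 33 32
f 32 33 34
f 32 34 24
f 33 21 35
f 33 35 34
f 34 35 36
f 34 36 24
f 35 21 37
f 35 37 36
f 36 37 38
f 36 38 24
f 37 21 39
f 37 39 38
f 38 39 40
f 38 40 24
f 39 21 41
f 39 41 40
f 40 41 42
f 40 42 24
f 41 21 43
f 41 43 42
f 42 43 44
f 42 44 24
f 43 21 22
f 43 22 44
f 44 22 23
f 44 23 24



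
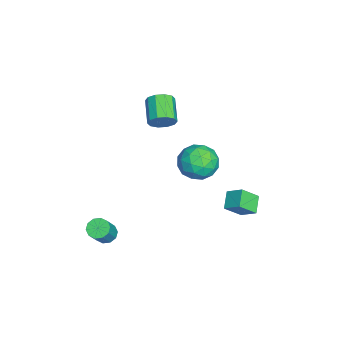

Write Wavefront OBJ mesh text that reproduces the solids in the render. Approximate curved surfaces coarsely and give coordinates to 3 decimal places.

v 0.109 3.069 -2.089
v 0.522 2.24 -1.25
v 0.507 3.828 -1.535
v 0.92 2.998 -0.696
v 1.02 2.982 -2.624
v 1.433 2.152 -1.785
v 1.418 3.74 -2.07
v 1.831 2.911 -1.231
v 1.617 -3.715 -3.973
v 2.099 -3.815 -4.349
v 2.985 -4.085 -3.144
v 2.503 -3.985 -2.767
v 2.093 -3.443 -4.262
v 2.979 -3.712 -3.056
v 1.905 -3.174 -4.063
v 2.791 -3.443 -2.858
v 1.607 -3.112 -3.831
v 2.493 -3.381 -2.625
v 1.313 -3.28 -3.652
v 2.199 -3.55 -2.447
v 1.135 -3.615 -3.596
v 2.021 -3.885 -2.391
v 1.141 -3.988 -3.684
v 2.027 -4.257 -2.478
v 1.329 -4.257 -3.882
v 2.215 -4.526 -2.677
v 1.627 -4.319 -4.115
v 2.513 -4.588 -2.909
v 1.921 -4.15 -4.293
v 2.807 -4.42 -3.088
v -4.107 1.62 -2.632
v -3.162 1.28 -2.018
v -4.278 -0.14 -3.342
v -3.333 -0.48 -2.728
v -4.334 -0.214 -2.168
v -4.229 0.874 -1.73
v -3.211 0.266 -3.63
v -3.106 1.354 -3.192
v -2.608 0.444 -2.635
v -3.302 0.147 -1.731
v -4.138 0.993 -3.629
v -4.832 0.696 -2.725
v -3.619 1.604 -2.263
v -3.821 -0.464 -3.097
v -4.409 -0.308 -2.768
v -3.854 -0.508 -2.407
v -4.247 1.365 -2.093
v -3.691 1.166 -1.732
v -4.38 0.287 -1.821
v -3.749 -0.026 -3.628
v -3.193 -0.225 -3.267
v -3.586 1.648 -2.953
v -3.031 1.448 -2.592
v -3.06 0.853 -3.539
v -2.738 0.913 -2.264
v -2.839 -0.121 -2.681
v -2.767 0.317 -3.212
v -2.705 0.957 -2.954
v -3.146 0.739 -1.733
v -3.247 -0.296 -2.15
v -3.836 -0.14 -1.821
v -3.774 0.5 -1.564
v -2.821 0.247 -2.096
v -4.193 1.436 -3.21
v -4.294 0.401 -3.627
v -3.666 0.64 -3.796
v -3.604 1.28 -3.539
v -4.601 1.261 -2.679
v -4.702 0.227 -3.096
v -4.735 0.183 -2.406
v -4.673 0.823 -2.148
v -4.619 0.893 -3.264
v -2.361 -1.173 1.553
v -2.064 -0.928 2.208
v -3.422 -1.142 2.903
v -3.719 -1.387 2.247
v -2.24 -0.556 1.98
v -3.597 -0.771 2.675
v -2.461 -0.42 1.589
v -3.819 -0.635 2.284
v -2.645 -0.572 1.184
v -4.002 -0.786 1.879
v -2.72 -0.953 0.92
v -4.077 -1.167 1.614
v -2.658 -1.418 0.897
v -4.016 -1.632 1.592
v -2.483 -1.789 1.125
v -3.84 -2.004 1.82
v -2.261 -1.925 1.516
v -3.619 -2.14 2.211
v -2.078 -1.774 1.921
v -3.435 -1.988 2.616
v -2.003 -1.393 2.186
v -3.36 -1.607 2.88
f 2 4 1
f 5 2 1
f 1 4 3
f 3 5 1
f 2 8 4
f 6 2 5
f 6 8 2
f 4 8 3
f 7 5 3
f 3 8 7
f 7 6 5
f 8 6 7
f 10 9 13
f 10 13 11
f 11 13 14
f 11 14 12
f 13 9 15
f 13 15 14
f 14 15 16
f 14 16 12
f 15 9 17
f 15 17 16
f 16 17 18
f 16 18 12
f 17 9 19
f 17 19 18
f 18 19 20
f 18 20 12
f 19 9 21
f 19 21 20
f 20 21 22
f 20 22 12
f 21 9 23
f 21 23 22
f 22 23 24
f 22 24 12
f 23 9 25
f 23 25 24
f 24 25 26
f 24 26 12
f 25 9 27
f 25 27 26
f 26 27 28
f 26 28 12
f 27 9 29
f 27 29 28
f 28 29 30
f 28 30 12
f 29 9 10
f 29 10 30
f 30 10 11
f 30 11 12
f 31 68 47
f 68 42 71
f 47 71 36
f 68 71 47
f 31 47 43
f 47 36 48
f 43 48 32
f 47 48 43
f 31 43 52
f 43 32 53
f 52 53 38
f 43 53 52
f 31 52 64
f 52 38 67
f 64 67 41
f 52 67 64
f 31 64 68
f 64 41 72
f 68 72 42
f 64 72 68
f 32 48 59
f 48 36 62
f 59 62 40
f 48 62 59
f 36 71 49
f 71 42 70
f 49 70 35
f 71 70 49
f 42 72 69
f 72 41 65
f 69 65 33
f 72 65 69
f 41 67 66
f 67 38 54
f 66 54 37
f 67 54 66
f 38 53 58
f 53 32 55
f 58 55 39
f 53 55 58
f 34 60 46
f 60 40 61
f 46 61 35
f 60 61 46
f 34 46 44
f 46 35 45
f 44 45 33
f 46 45 44
f 34 44 51
f 44 33 50
f 51 50 37
f 44 50 51
f 34 51 56
f 51 37 57
f 56 57 39
f 51 57 56
f 34 56 60
f 56 39 63
f 60 63 40
f 56 63 60
f 35 61 49
f 61 40 62
f 49 62 36
f 61 62 49
f 33 45 69
f 45 35 70
f 69 70 42
f 45 70 69
f 37 50 66
f 50 33 65
f 66 65 41
f 50 65 66
f 39 57 58
f 57 37 54
f 58 54 38
f 57 54 58
f 40 63 59
f 63 39 55
f 59 55 32
f 63 55 59
f 74 73 77
f 74 77 75
f 75 77 78
f 75 78 76
f 77 73 79
f 77 79 78
f 78 79 80
f 78 80 76
f 79 73 81
f 79 81 80
f 80 81 82
f 80 82 76
f 81 73 83
f 81 83 82
f 82 83 84
f 82 84 76
f 83 73 85
f 83 85 84
f 84 85 86
f 84 86 76
f 85 73 87
f 85 87 86
f 86 87 88
f 86 88 76
f 87 73 89
f 87 89 88
f 88 89 90
f 88 90 76
f 89 73 91
f 89 91 90
f 90 91 92
f 90 92 76
f 91 73 93
f 91 93 92
f 92 93 94
f 92 94 76
f 93 73 74
f 93 74 94
f 94 74 75
f 94 75 76



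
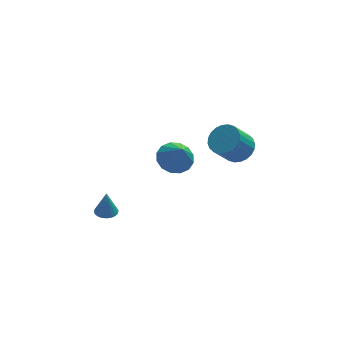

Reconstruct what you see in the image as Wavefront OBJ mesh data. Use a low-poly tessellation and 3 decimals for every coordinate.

v -0.225 -0.791 3.095
v 0.708 -1.084 2.773
v 0.005 -1.649 4.545
v 0.789 -0.625 3.032
v 0.598 -0.21 3.308
v 0.187 0.049 3.527
v -0.335 0.083 3.63
v -0.828 -0.117 3.59
v -1.159 -0.498 3.418
v -1.24 -0.957 3.159
v -1.049 -1.371 2.883
v -0.638 -1.63 2.664
v -0.116 -1.664 2.561
v 0.377 -1.464 2.601
v -3.796 0.357 -2.018
v -3.366 -0.144 -2.004
v -3.744 0.443 -0.522
v -3.207 0.058 -2.021
v -3.138 0.306 -2.038
v -3.169 0.561 -2.051
v -3.295 0.785 -2.06
v -3.497 0.945 -2.062
v -3.745 1.014 -2.058
v -4.001 0.984 -2.047
v -4.225 0.858 -2.032
v -4.384 0.656 -2.015
v -4.453 0.409 -1.999
v -4.422 0.154 -1.985
v -4.296 -0.071 -1.977
v -4.094 -0.23 -1.975
v -3.846 -0.3 -1.979
v -3.59 -0.269 -1.99
v 3.726 1.359 1.337
v 4.522 1.443 1.935
v 3.571 1.006 3.262
v 2.774 0.921 2.663
v 4.377 1.805 1.95
v 3.426 1.368 3.277
v 4.132 2.099 1.872
v 3.181 1.662 3.199
v 3.826 2.28 1.712
v 2.875 1.843 3.039
v 3.504 2.321 1.495
v 2.553 1.884 2.822
v 3.216 2.215 1.254
v 2.265 1.778 2.581
v 3.006 1.979 1.025
v 2.055 1.542 2.352
v 2.905 1.649 0.844
v 1.954 1.211 2.171
v 2.929 1.274 0.738
v 1.978 0.837 2.065
v 3.074 0.912 0.723
v 2.123 0.475 2.05
v 3.319 0.618 0.801
v 2.368 0.181 2.128
v 3.625 0.437 0.961
v 2.674 -0 2.288
v 3.947 0.396 1.178
v 2.996 -0.041 2.505
v 4.235 0.502 1.419
v 3.284 0.065 2.746
v 4.445 0.738 1.648
v 3.494 0.301 2.975
v 4.546 1.069 1.829
v 3.595 0.631 3.156
f 2 1 4
f 2 4 3
f 4 1 5
f 4 5 3
f 5 1 6
f 5 6 3
f 6 1 7
f 6 7 3
f 7 1 8
f 7 8 3
f 8 1 9
f 8 9 3
f 9 1 10
f 9 10 3
f 10 1 11
f 10 11 3
f 11 1 12
f 11 12 3
f 12 1 13
f 12 13 3
f 13 1 14
f 13 14 3
f 14 1 2
f 14 2 3
f 16 15 18
f 16 18 17
f 18 15 19
f 18 19 17
f 19 15 20
f 19 20 17
f 20 15 21
f 20 21 17
f 21 15 22
f 21 22 17
f 22 15 23
f 22 23 17
f 23 15 24
f 23 24 17
f 24 15 25
f 24 25 17
f 25 15 26
f 25 26 17
f 26 15 27
f 26 27 17
f 27 15 28
f 27 28 17
f 28 15 29
f 28 29 17
f 29 15 30
f 29 30 17
f 30 15 31
f 30 31 17
f 31 15 32
f 31 32 17
f 32 15 16
f 32 16 17
f 34 33 37
f 34 37 35
f 35 37 38
f 35 38 36
f 37 33 39
f 37 39 38
f 38 39 40
f 38 40 36
f 39 33 41
f 39 41 40
f 40 41 42
f 40 42 36
f 41 33 43
f 41 43 42
f 42 43 44
f 42 44 36
f 43 33 45
f 43 45 44
f 44 45 46
f 44 46 36
f 45 33 47
f 45 47 46
f 46 47 48
f 46 48 36
f 47 33 49
f 47 49 48
f 48 49 50
f 48 50 36
f 49 33 51
f 49 51 50
f 50 51 52
f 50 52 36
f 51 33 53
f 51 53 52
f 52 53 54
f 52 54 36
f 53 33 55
f 53 55 54
f 54 55 56
f 54 56 36
f 55 33 57
f 55 57 56
f 56 57 58
f 56 58 36
f 57 33 59
f 57 59 58
f 58 59 60
f 58 60 36
f 59 33 61
f 59 61 60
f 60 61 62
f 60 62 36
f 61 33 63
f 61 63 62
f 62 63 64
f 62 64 36
f 63 33 65
f 63 65 64
f 64 65 66
f 64 66 36
f 65 33 34
f 65 34 66
f 66 34 35
f 66 35 36



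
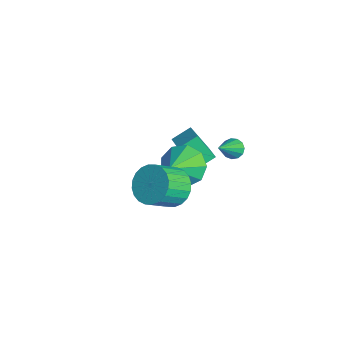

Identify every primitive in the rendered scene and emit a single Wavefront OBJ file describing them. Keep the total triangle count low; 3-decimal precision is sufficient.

v -3.79 1.765 -4.161
v -4.378 1.109 -2.985
v -3.931 2.693 -3.714
v -4.519 2.037 -2.538
v -2.621 1.683 -3.622
v -3.209 1.027 -2.446
v -2.762 2.611 -3.175
v -3.35 1.955 -1.999
v -2.007 0.87 -2.472
v -1.136 1.398 -2.8
v -1.013 -0.07 -1.348
v -1.443 1.748 -2.235
v -2.014 1.688 -1.781
v -2.581 1.244 -1.65
v -2.88 0.626 -1.903
v -2.77 0.122 -2.423
v -2.303 -0.032 -2.965
v -1.698 0.236 -3.276
v -1.237 0.801 -3.211
v 1.262 -0.665 -0.105
v 2.052 -0.831 -0.605
v 2.429 -1.901 0.344
v 1.638 -1.735 0.845
v 2.171 -0.575 -0.365
v 2.548 -1.646 0.585
v 2.152 -0.333 -0.085
v 2.529 -1.404 0.865
v 1.997 -0.142 0.193
v 2.374 -1.213 1.142
v 1.73 -0.03 0.424
v 2.107 -1.101 1.374
v 1.392 -0.015 0.576
v 1.769 -1.086 1.526
v 1.034 -0.099 0.623
v 1.411 -1.169 1.573
v 0.711 -0.269 0.56
v 1.088 -1.339 1.51
v 0.471 -0.499 0.396
v 0.848 -1.569 1.345
v 0.352 -0.754 0.155
v 0.729 -1.825 1.105
v 0.371 -0.996 -0.125
v 0.748 -2.067 0.825
v 0.526 -1.187 -0.402
v 0.903 -2.258 0.547
v 0.793 -1.299 -0.634
v 1.17 -2.37 0.316
v 1.131 -1.314 -0.786
v 1.508 -2.385 0.164
v 1.489 -1.231 -0.833
v 1.866 -2.301 0.117
v 1.812 -1.061 -0.77
v 2.189 -2.131 0.18
v -0.028 2.386 0.266
v 0.298 2.223 -0.091
v 0.908 1.394 1.574
v 0.408 2.466 0.014
v 0.38 2.684 0.2
v 0.222 2.807 0.406
v -0.015 2.797 0.568
v -0.256 2.656 0.634
v -0.425 2.429 0.583
v -0.468 2.188 0.431
v -0.372 2.011 0.227
v -0.166 1.952 0.036
v 0.084 2.031 -0.083
f 2 4 1
f 5 2 1
f 1 4 3
f 3 5 1
f 2 8 4
f 6 2 5
f 6 8 2
f 4 8 3
f 7 5 3
f 3 8 7
f 7 6 5
f 8 6 7
f 10 9 12
f 10 12 11
f 12 9 13
f 12 13 11
f 13 9 14
f 13 14 11
f 14 9 15
f 14 15 11
f 15 9 16
f 15 16 11
f 16 9 17
f 16 17 11
f 17 9 18
f 17 18 11
f 18 9 19
f 18 19 11
f 19 9 10
f 19 10 11
f 21 20 24
f 21 24 22
f 22 24 25
f 22 25 23
f 24 20 26
f 24 26 25
f 25 26 27
f 25 27 23
f 26 20 28
f 26 28 27
f 27 28 29
f 27 29 23
f 28 20 30
f 28 30 29
f 29 30 31
f 29 31 23
f 30 20 32
f 30 32 31
f 31 32 33
f 31 33 23
f 32 20 34
f 32 34 33
f 33 34 35
f 33 35 23
f 34 20 36
f 34 36 35
f 35 36 37
f 35 37 23
f 36 20 38
f 36 38 37
f 37 38 39
f 37 39 23
f 38 20 40
f 38 40 39
f 39 40 41
f 39 41 23
f 40 20 42
f 40 42 41
f 41 42 43
f 41 43 23
f 42 20 44
f 42 44 43
f 43 44 45
f 43 45 23
f 44 20 46
f 44 46 45
f 45 46 47
f 45 47 23
f 46 20 48
f 46 48 47
f 47 48 49
f 47 49 23
f 48 20 50
f 48 50 49
f 49 50 51
f 49 51 23
f 50 20 52
f 50 52 51
f 51 52 53
f 51 53 23
f 52 20 21
f 52 21 53
f 53 21 22
f 53 22 23
f 55 54 57
f 55 57 56
f 57 54 58
f 57 58 56
f 58 54 59
f 58 59 56
f 59 54 60
f 59 60 56
f 60 54 61
f 60 61 56
f 61 54 62
f 61 62 56
f 62 54 63
f 62 63 56
f 63 54 64
f 63 64 56
f 64 54 65
f 64 65 56
f 65 54 66
f 65 66 56
f 66 54 55
f 66 55 56



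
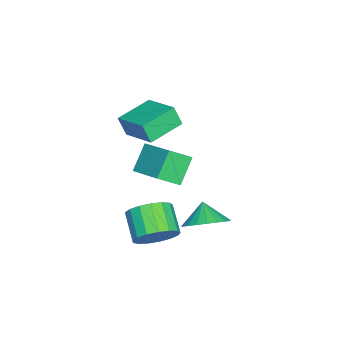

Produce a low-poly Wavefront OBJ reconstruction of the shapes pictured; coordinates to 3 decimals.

v -4.02 -2.506 -2.52
v -5.01 -2.254 -1.435
v -2.857 -1.112 -1.781
v -3.847 -0.861 -0.696
v -3.453 -3.359 -1.804
v -4.443 -3.108 -0.719
v -2.29 -1.966 -1.065
v -3.28 -1.714 0.02
v -1.709 -3.093 2.002
v -1.745 -3.454 2.913
v -3.075 -2.167 2.316
v -3.111 -2.527 3.226
v -0.669 -1.753 2.574
v -0.705 -2.113 3.484
v -2.035 -0.826 2.887
v -2.071 -1.187 3.798
v 1.157 -1.048 -1.76
v 1.688 -1.881 -1.702
v 0.654 -2.486 -0.921
v 0.123 -1.652 -0.98
v 1.828 -1.631 -1.324
v 0.794 -2.236 -0.543
v 1.813 -1.247 -1.046
v 0.779 -1.852 -0.266
v 1.648 -0.818 -0.932
v 0.614 -1.423 -0.151
v 1.371 -0.441 -1.008
v 0.337 -1.046 -0.227
v 1.045 -0.203 -1.256
v 0.01 -0.808 -0.475
v 0.744 -0.159 -1.619
v -0.29 -0.764 -0.838
v 0.538 -0.318 -2.015
v -0.496 -0.923 -1.234
v 0.474 -0.644 -2.353
v -0.56 -1.249 -1.572
v 0.566 -1.063 -2.555
v -0.468 -1.668 -1.774
v 0.794 -1.478 -2.575
v -0.24 -2.083 -1.794
v 1.105 -1.794 -2.408
v 0.071 -2.399 -1.627
v 1.428 -1.94 -2.093
v 0.394 -2.545 -1.312
v -0.742 0.538 -2.162
v 0.088 0.348 -1.564
v -1.398 0.202 -1.358
v -0.002 0.759 -1.466
v -0.22 1.132 -1.487
v -0.527 1.403 -1.626
v -0.873 1.523 -1.857
v -1.195 1.474 -2.141
v -1.439 1.262 -2.428
v -1.563 0.925 -2.669
v -1.545 0.522 -2.823
v -1.388 0.12 -2.862
v -1.119 -0.208 -2.781
v -0.785 -0.408 -2.592
v -0.444 -0.445 -2.329
v -0.154 -0.311 -2.037
v 0.034 -0.031 -1.766
f 2 4 1
f 5 2 1
f 1 4 3
f 3 5 1
f 2 8 4
f 6 2 5
f 6 8 2
f 4 8 3
f 7 5 3
f 3 8 7
f 7 6 5
f 8 6 7
f 10 12 9
f 13 10 9
f 9 12 11
f 11 13 9
f 10 16 12
f 14 10 13
f 14 16 10
f 12 16 11
f 15 13 11
f 11 16 15
f 15 14 13
f 16 14 15
f 18 17 21
f 18 21 19
f 19 21 22
f 19 22 20
f 21 17 23
f 21 23 22
f 22 23 24
f 22 24 20
f 23 17 25
f 23 25 24
f 24 25 26
f 24 26 20
f 25 17 27
f 25 27 26
f 26 27 28
f 26 28 20
f 27 17 29
f 27 29 28
f 28 29 30
f 28 30 20
f 29 17 31
f 29 31 30
f 30 31 32
f 30 32 20
f 31 17 33
f 31 33 32
f 32 33 34
f 32 34 20
f 33 17 35
f 33 35 34
f 34 35 36
f 34 36 20
f 35 17 37
f 35 37 36
f 36 37 38
f 36 38 20
f 37 17 39
f 37 39 38
f 38 39 40
f 38 40 20
f 39 17 41
f 39 41 40
f 40 41 42
f 40 42 20
f 41 17 43
f 41 43 42
f 42 43 44
f 42 44 20
f 43 17 18
f 43 18 44
f 44 18 19
f 44 19 20
f 46 45 48
f 46 48 47
f 48 45 49
f 48 49 47
f 49 45 50
f 49 50 47
f 50 45 51
f 50 51 47
f 51 45 52
f 51 52 47
f 52 45 53
f 52 53 47
f 53 45 54
f 53 54 47
f 54 45 55
f 54 55 47
f 55 45 56
f 55 56 47
f 56 45 57
f 56 57 47
f 57 45 58
f 57 58 47
f 58 45 59
f 58 59 47
f 59 45 60
f 59 60 47
f 60 45 61
f 60 61 47
f 61 45 46
f 61 46 47



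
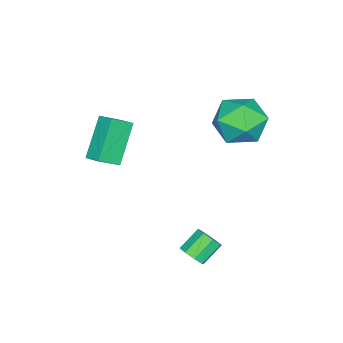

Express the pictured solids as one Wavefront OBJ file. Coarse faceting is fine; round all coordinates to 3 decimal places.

v -1.863 3.754 2.836
v -1.201 3.536 3.862
v -3.059 2.204 3.278
v -2.397 1.986 4.304
v -3.102 3.004 4.226
v -2.363 3.962 3.952
v -1.897 1.778 3.188
v -1.158 2.736 2.914
v -1.222 2.315 4.08
v -1.966 3.072 4.721
v -2.294 2.668 2.419
v -3.038 3.425 3.06
v -0.282 -1.379 3.433
v 0.454 -1.936 4.049
v 0 -0.688 3.72
v 0.737 -1.244 4.336
v 1.043 -1.296 1.924
v 1.78 -1.852 2.54
v 1.326 -0.604 2.211
v 2.062 -1.161 2.827
v 2.166 2.858 -1.326
v 2.502 2.747 -0.842
v 1.69 3.131 -0.19
v 1.354 3.242 -0.674
v 2.568 3.17 -1.009
v 1.756 3.554 -0.356
v 2.399 3.41 -1.361
v 1.587 3.794 -0.709
v 2.093 3.327 -1.693
v 1.281 3.711 -1.041
v 1.83 2.969 -1.81
v 1.018 3.353 -1.158
v 1.764 2.546 -1.644
v 0.952 2.93 -0.991
v 1.933 2.306 -1.291
v 1.121 2.69 -0.639
v 2.239 2.389 -0.959
v 1.427 2.773 -0.307
f 1 12 6
f 1 6 2
f 1 2 8
f 1 8 11
f 1 11 12
f 2 6 10
f 6 12 5
f 12 11 3
f 11 8 7
f 8 2 9
f 4 10 5
f 4 5 3
f 4 3 7
f 4 7 9
f 4 9 10
f 5 10 6
f 3 5 12
f 7 3 11
f 9 7 8
f 10 9 2
f 14 16 13
f 17 14 13
f 13 16 15
f 15 17 13
f 14 20 16
f 18 14 17
f 18 20 14
f 16 20 15
f 19 17 15
f 15 20 19
f 19 18 17
f 20 18 19
f 22 21 25
f 22 25 23
f 23 25 26
f 23 26 24
f 25 21 27
f 25 27 26
f 26 27 28
f 26 28 24
f 27 21 29
f 27 29 28
f 28 29 30
f 28 30 24
f 29 21 31
f 29 31 30
f 30 31 32
f 30 32 24
f 31 21 33
f 31 33 32
f 32 33 34
f 32 34 24
f 33 21 35
f 33 35 34
f 34 35 36
f 34 36 24
f 35 21 37
f 35 37 36
f 36 37 38
f 36 38 24
f 37 21 22
f 37 22 38
f 38 22 23
f 38 23 24



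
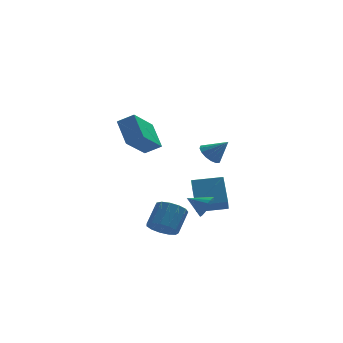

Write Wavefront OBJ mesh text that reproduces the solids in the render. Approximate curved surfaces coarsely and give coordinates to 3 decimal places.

v 1.847 -0.877 -3.151
v 2.257 -0.683 -2.554
v 0.873 -0.303 -2.669
v 2.304 -0.442 -2.746
v 2.272 -0.276 -3.008
v 2.167 -0.214 -3.295
v 2.006 -0.267 -3.557
v 1.818 -0.425 -3.749
v 1.635 -0.662 -3.837
v 1.488 -0.935 -3.807
v 1.404 -1.199 -3.664
v 1.396 -1.407 -3.431
v 1.467 -1.523 -3.151
v 1.603 -1.528 -2.87
v 1.781 -1.42 -2.638
v 1.971 -1.219 -2.495
v 2.14 -0.958 -2.465
v 1.822 -1.736 1.061
v 2.385 -1.679 0.568
v 2.698 -2.104 2.019
v 2.357 -1.327 0.73
v 2.185 -1.084 0.98
v 1.916 -1.016 1.251
v 1.622 -1.141 1.472
v 1.382 -1.425 1.582
v 1.259 -1.793 1.553
v 1.288 -2.145 1.392
v 1.459 -2.387 1.141
v 1.728 -2.455 0.87
v 2.022 -2.33 0.649
v 2.263 -2.046 0.539
v 1.777 1.754 -4.664
v 1.546 0.82 -3.731
v 1.78 3.076 -3.342
v 1.549 2.142 -2.408
v 3.511 1.538 -4.452
v 3.28 0.604 -3.518
v 3.514 2.86 -3.129
v 3.283 1.926 -2.196
v -0.956 -3.269 -3.474
v -0.166 -3.59 -3.694
v 0.505 -2.672 -2.626
v -0.284 -2.351 -2.406
v -0.243 -3.195 -3.985
v 0.428 -2.278 -2.917
v -0.546 -2.824 -4.113
v 0.125 -1.907 -3.045
v -0.979 -2.594 -4.039
v -0.308 -1.677 -2.971
v -1.404 -2.579 -3.785
v -0.733 -1.661 -2.717
v -1.687 -2.782 -3.433
v -1.016 -1.864 -2.364
v -1.738 -3.14 -3.093
v -1.067 -2.222 -2.025
v -1.541 -3.539 -2.875
v -0.869 -2.621 -1.806
v -1.157 -3.852 -2.847
v -0.486 -2.934 -1.778
v -0.71 -3.98 -3.018
v -0.039 -3.062 -1.95
v -0.34 -3.882 -3.334
v 0.331 -2.965 -2.266
v -2.72 -2.794 2.541
v -2.99 -1.493 3.617
v -1.56 -1.511 1.281
v -1.83 -0.21 2.357
v -1.87 -3.05 3.063
v -2.14 -1.749 4.139
v -0.71 -1.767 1.803
v -0.98 -0.466 2.879
f 2 1 4
f 2 4 3
f 4 1 5
f 4 5 3
f 5 1 6
f 5 6 3
f 6 1 7
f 6 7 3
f 7 1 8
f 7 8 3
f 8 1 9
f 8 9 3
f 9 1 10
f 9 10 3
f 10 1 11
f 10 11 3
f 11 1 12
f 11 12 3
f 12 1 13
f 12 13 3
f 13 1 14
f 13 14 3
f 14 1 15
f 14 15 3
f 15 1 16
f 15 16 3
f 16 1 17
f 16 17 3
f 17 1 2
f 17 2 3
f 19 18 21
f 19 21 20
f 21 18 22
f 21 22 20
f 22 18 23
f 22 23 20
f 23 18 24
f 23 24 20
f 24 18 25
f 24 25 20
f 25 18 26
f 25 26 20
f 26 18 27
f 26 27 20
f 27 18 28
f 27 28 20
f 28 18 29
f 28 29 20
f 29 18 30
f 29 30 20
f 30 18 31
f 30 31 20
f 31 18 19
f 31 19 20
f 33 35 32
f 36 33 32
f 32 35 34
f 34 36 32
f 33 39 35
f 37 33 36
f 37 39 33
f 35 39 34
f 38 36 34
f 34 39 38
f 38 37 36
f 39 37 38
f 41 40 44
f 41 44 42
f 42 44 45
f 42 45 43
f 44 40 46
f 44 46 45
f 45 46 47
f 45 47 43
f 46 40 48
f 46 48 47
f 47 48 49
f 47 49 43
f 48 40 50
f 48 50 49
f 49 50 51
f 49 51 43
f 50 40 52
f 50 52 51
f 51 52 53
f 51 53 43
f 52 40 54
f 52 54 53
f 53 54 55
f 53 55 43
f 54 40 56
f 54 56 55
f 55 56 57
f 55 57 43
f 56 40 58
f 56 58 57
f 57 58 59
f 57 59 43
f 58 40 60
f 58 60 59
f 59 60 61
f 59 61 43
f 60 40 62
f 60 62 61
f 61 62 63
f 61 63 43
f 62 40 41
f 62 41 63
f 63 41 42
f 63 42 43
f 65 67 64
f 68 65 64
f 64 67 66
f 66 68 64
f 65 71 67
f 69 65 68
f 69 71 65
f 67 71 66
f 70 68 66
f 66 71 70
f 70 69 68
f 71 69 70



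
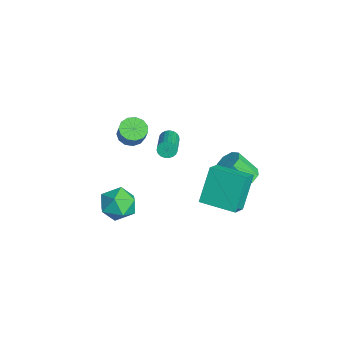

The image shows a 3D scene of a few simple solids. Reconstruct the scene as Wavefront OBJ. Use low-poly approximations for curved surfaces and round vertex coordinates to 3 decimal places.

v 1.602 -2.927 0.486
v 2.138 -2.616 -0.376
v 3.082 -3.124 1.336
v 3.618 -2.813 0.474
v 3.023 -2.115 1.009
v 2.108 -1.993 0.484
v 3.112 -3.747 0.476
v 2.197 -3.625 -0.049
v 3.072 -3.123 -0.382
v 3.017 -2.114 -0.053
v 2.203 -3.626 1.013
v 2.148 -2.617 1.342
v 2.061 2.233 2.118
v 2.907 1.645 2.753
v 3.207 3.784 2.029
v 4.052 3.196 2.664
v 2.908 1.504 0.316
v 3.753 0.916 0.951
v 4.053 3.055 0.227
v 4.899 2.467 0.862
v -2.552 0.762 0.515
v -2.315 1.017 0.116
v -0.41 0.513 0.925
v -0.648 0.258 1.325
v -2.336 1.177 0.266
v -0.432 0.673 1.075
v -2.395 1.265 0.459
v -0.491 0.761 1.268
v -2.481 1.266 0.662
v -0.577 0.762 1.471
v -2.579 1.181 0.84
v -0.675 0.676 1.649
v -2.673 1.022 0.961
v -0.768 0.518 1.77
v -2.746 0.819 1.006
v -0.841 0.315 1.815
v -2.785 0.606 0.965
v -0.88 0.102 1.775
v -2.784 0.42 0.847
v -0.879 -0.084 1.656
v -2.743 0.293 0.672
v -0.838 -0.211 1.481
v -2.669 0.247 0.469
v -0.764 -0.257 1.279
v -2.575 0.291 0.275
v -0.67 -0.214 1.084
v -2.477 0.415 0.122
v -0.572 -0.089 0.931
v -2.392 0.6 0.037
v -0.487 0.096 0.846
v -2.335 0.813 0.035
v -0.43 0.309 0.844
v 1.115 4.011 -0.112
v 1.464 4.495 0.342
v 1.154 3.554 1.586
v 0.805 3.069 1.132
v 0.903 4.609 0.289
v 0.594 3.667 1.532
v 0.467 4.372 0.001
v 0.157 3.43 1.244
v 0.41 3.923 -0.353
v 0.101 2.982 0.89
v 0.766 3.526 -0.566
v 0.456 2.585 0.678
v 1.326 3.413 -0.512
v 1.017 2.471 0.731
v 1.763 3.65 -0.224
v 1.453 2.708 1.019
v 1.819 4.098 0.13
v 1.51 3.157 1.373
v -2.854 -1.171 0.961
v -2.318 -1.603 0.639
v -1.749 -1.581 1.557
v -2.286 -1.149 1.879
v -2.208 -1.197 0.561
v -1.64 -1.174 1.479
v -2.304 -0.782 0.61
v -1.735 -0.759 1.528
v -2.574 -0.491 0.771
v -2.005 -0.468 1.688
v -2.933 -0.416 0.991
v -2.365 -0.393 1.909
v -3.267 -0.581 1.202
v -2.699 -0.558 2.12
v -3.47 -0.933 1.337
v -2.902 -0.91 2.255
v -3.478 -1.361 1.352
v -2.909 -1.338 2.27
v -3.287 -1.729 1.243
v -2.719 -1.706 2.161
v -2.959 -1.919 1.045
v -2.391 -1.897 1.962
v -2.598 -1.873 0.82
v -2.029 -1.85 1.737
f 1 12 6
f 1 6 2
f 1 2 8
f 1 8 11
f 1 11 12
f 2 6 10
f 6 12 5
f 12 11 3
f 11 8 7
f 8 2 9
f 4 10 5
f 4 5 3
f 4 3 7
f 4 7 9
f 4 9 10
f 5 10 6
f 3 5 12
f 7 3 11
f 9 7 8
f 10 9 2
f 14 16 13
f 17 14 13
f 13 16 15
f 15 17 13
f 14 20 16
f 18 14 17
f 18 20 14
f 16 20 15
f 19 17 15
f 15 20 19
f 19 18 17
f 20 18 19
f 22 21 25
f 22 25 23
f 23 25 26
f 23 26 24
f 25 21 27
f 25 27 26
f 26 27 28
f 26 28 24
f 27 21 29
f 27 29 28
f 28 29 30
f 28 30 24
f 29 21 31
f 29 31 30
f 30 31 32
f 30 32 24
f 31 21 33
f 31 33 32
f 32 33 34
f 32 34 24
f 33 21 35
f 33 35 34
f 34 35 36
f 34 36 24
f 35 21 37
f 35 37 36
f 36 37 38
f 36 38 24
f 37 21 39
f 37 39 38
f 38 39 40
f 38 40 24
f 39 21 41
f 39 41 40
f 40 41 42
f 40 42 24
f 41 21 43
f 41 43 42
f 42 43 44
f 42 44 24
f 43 21 45
f 43 45 44
f 44 45 46
f 44 46 24
f 45 21 47
f 45 47 46
f 46 47 48
f 46 48 24
f 47 21 49
f 47 49 48
f 48 49 50
f 48 50 24
f 49 21 51
f 49 51 50
f 50 51 52
f 50 52 24
f 51 21 22
f 51 22 52
f 52 22 23
f 52 23 24
f 54 53 57
f 54 57 55
f 55 57 58
f 55 58 56
f 57 53 59
f 57 59 58
f 58 59 60
f 58 60 56
f 59 53 61
f 59 61 60
f 60 61 62
f 60 62 56
f 61 53 63
f 61 63 62
f 62 63 64
f 62 64 56
f 63 53 65
f 63 65 64
f 64 65 66
f 64 66 56
f 65 53 67
f 65 67 66
f 66 67 68
f 66 68 56
f 67 53 69
f 67 69 68
f 68 69 70
f 68 70 56
f 69 53 54
f 69 54 70
f 70 54 55
f 70 55 56
f 72 71 75
f 72 75 73
f 73 75 76
f 73 76 74
f 75 71 77
f 75 77 76
f 76 77 78
f 76 78 74
f 77 71 79
f 77 79 78
f 78 79 80
f 78 80 74
f 79 71 81
f 79 81 80
f 80 81 82
f 80 82 74
f 81 71 83
f 81 83 82
f 82 83 84
f 82 84 74
f 83 71 85
f 83 85 84
f 84 85 86
f 84 86 74
f 85 71 87
f 85 87 86
f 86 87 88
f 86 88 74
f 87 71 89
f 87 89 88
f 88 89 90
f 88 90 74
f 89 71 91
f 89 91 90
f 90 91 92
f 90 92 74
f 91 71 93
f 91 93 92
f 92 93 94
f 92 94 74
f 93 71 72
f 93 72 94
f 94 72 73
f 94 73 74

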